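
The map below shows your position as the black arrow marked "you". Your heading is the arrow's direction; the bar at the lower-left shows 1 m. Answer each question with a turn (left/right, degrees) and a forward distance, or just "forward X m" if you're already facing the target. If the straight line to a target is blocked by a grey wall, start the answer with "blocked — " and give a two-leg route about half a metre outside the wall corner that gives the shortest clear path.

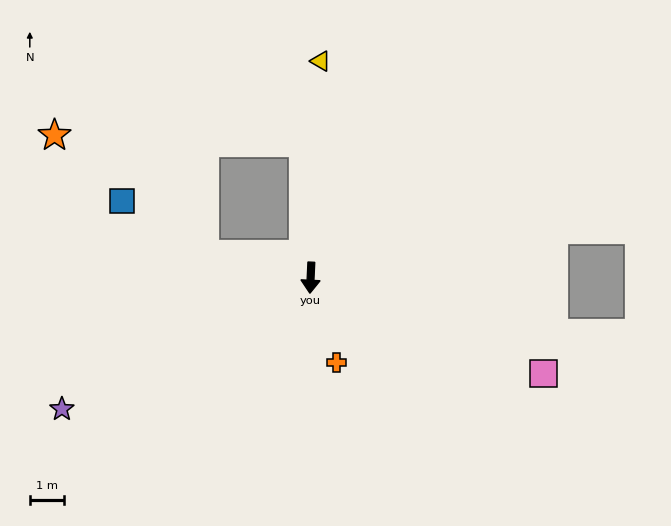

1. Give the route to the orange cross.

turn left 20°, forward 2.6 m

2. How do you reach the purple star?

turn right 60°, forward 8.2 m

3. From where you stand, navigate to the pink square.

turn left 70°, forward 7.3 m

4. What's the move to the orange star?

blocked — turn right 174°, forward 3.9 m, then turn left 85°, forward 7.2 m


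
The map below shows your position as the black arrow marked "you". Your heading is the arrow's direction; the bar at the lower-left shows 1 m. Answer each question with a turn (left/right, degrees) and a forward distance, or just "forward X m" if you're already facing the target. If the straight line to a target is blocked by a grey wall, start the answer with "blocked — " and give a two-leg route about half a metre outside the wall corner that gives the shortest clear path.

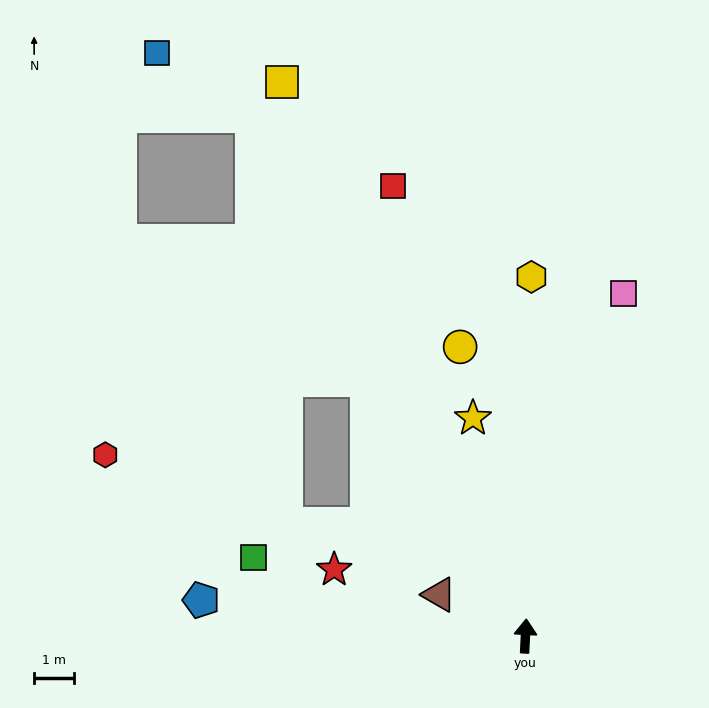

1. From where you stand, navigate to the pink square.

turn right 13°, forward 8.9 m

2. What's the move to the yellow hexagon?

forward 8.9 m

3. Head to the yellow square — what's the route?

turn left 27°, forward 15.0 m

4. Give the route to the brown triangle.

turn left 67°, forward 2.4 m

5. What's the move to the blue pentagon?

turn left 87°, forward 8.1 m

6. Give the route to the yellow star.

turn left 16°, forward 5.6 m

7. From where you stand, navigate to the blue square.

blocked — turn left 31°, forward 14.6 m, then turn left 28°, forward 2.8 m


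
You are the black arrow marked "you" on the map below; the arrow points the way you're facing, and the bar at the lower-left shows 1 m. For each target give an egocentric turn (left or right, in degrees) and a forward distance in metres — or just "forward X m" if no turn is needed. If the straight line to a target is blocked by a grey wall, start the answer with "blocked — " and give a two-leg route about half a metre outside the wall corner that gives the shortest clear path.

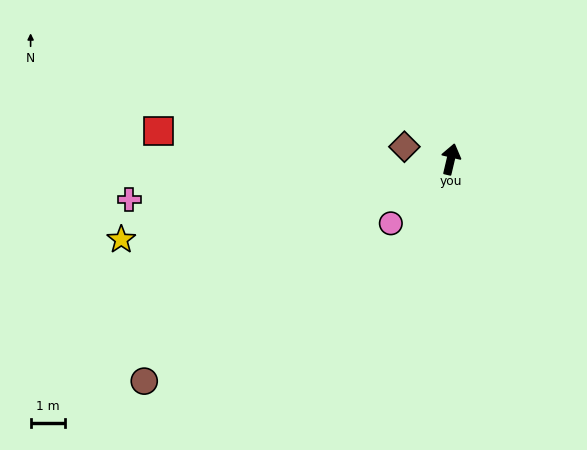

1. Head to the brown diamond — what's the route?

turn left 88°, forward 1.4 m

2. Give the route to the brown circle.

turn left 139°, forward 10.9 m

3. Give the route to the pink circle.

turn left 150°, forward 2.5 m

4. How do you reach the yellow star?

turn left 117°, forward 9.8 m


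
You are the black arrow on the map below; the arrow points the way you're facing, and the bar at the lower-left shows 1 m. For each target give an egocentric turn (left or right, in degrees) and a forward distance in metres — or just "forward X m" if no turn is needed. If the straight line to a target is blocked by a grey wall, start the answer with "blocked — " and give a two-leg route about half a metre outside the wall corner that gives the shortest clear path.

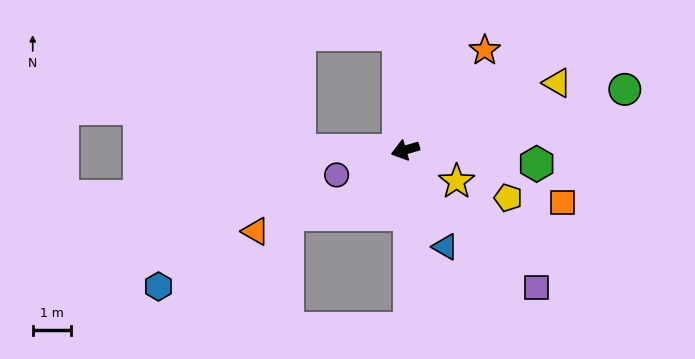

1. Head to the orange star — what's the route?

turn right 145°, forward 3.4 m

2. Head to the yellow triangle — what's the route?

turn right 172°, forward 4.4 m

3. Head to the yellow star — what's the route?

turn left 132°, forward 1.6 m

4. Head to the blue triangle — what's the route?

turn left 96°, forward 2.8 m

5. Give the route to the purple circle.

turn left 4°, forward 1.9 m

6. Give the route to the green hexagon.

turn left 158°, forward 3.5 m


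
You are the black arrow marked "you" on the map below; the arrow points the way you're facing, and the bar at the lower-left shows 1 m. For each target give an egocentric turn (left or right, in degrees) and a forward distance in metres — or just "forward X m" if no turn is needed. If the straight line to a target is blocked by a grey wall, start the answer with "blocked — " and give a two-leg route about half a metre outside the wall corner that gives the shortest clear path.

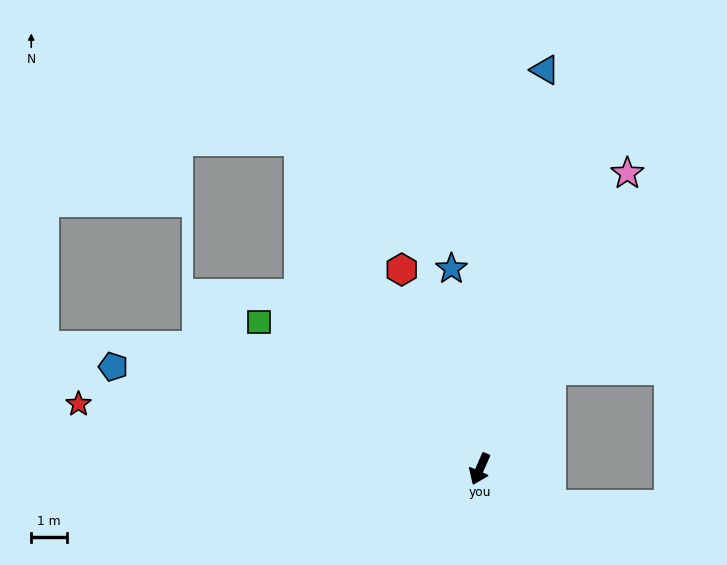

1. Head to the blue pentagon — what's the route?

turn right 82°, forward 10.6 m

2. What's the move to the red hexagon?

turn right 135°, forward 6.0 m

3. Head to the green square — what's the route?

turn right 100°, forward 7.4 m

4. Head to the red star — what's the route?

turn right 76°, forward 11.4 m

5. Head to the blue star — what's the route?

turn right 148°, forward 5.7 m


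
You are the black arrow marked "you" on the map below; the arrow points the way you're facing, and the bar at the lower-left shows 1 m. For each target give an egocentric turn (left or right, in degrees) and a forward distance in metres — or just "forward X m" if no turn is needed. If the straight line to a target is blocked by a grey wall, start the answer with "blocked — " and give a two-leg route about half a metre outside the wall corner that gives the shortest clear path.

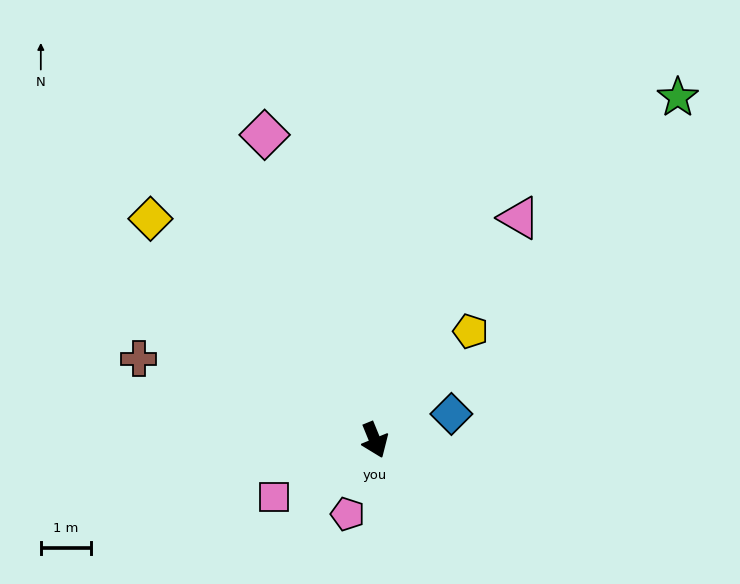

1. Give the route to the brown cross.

turn right 131°, forward 4.9 m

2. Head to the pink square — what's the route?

turn right 83°, forward 2.3 m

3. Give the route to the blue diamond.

turn left 87°, forward 1.6 m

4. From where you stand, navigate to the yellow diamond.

turn right 157°, forward 6.2 m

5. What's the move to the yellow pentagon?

turn left 116°, forward 2.9 m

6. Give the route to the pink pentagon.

turn right 42°, forward 1.6 m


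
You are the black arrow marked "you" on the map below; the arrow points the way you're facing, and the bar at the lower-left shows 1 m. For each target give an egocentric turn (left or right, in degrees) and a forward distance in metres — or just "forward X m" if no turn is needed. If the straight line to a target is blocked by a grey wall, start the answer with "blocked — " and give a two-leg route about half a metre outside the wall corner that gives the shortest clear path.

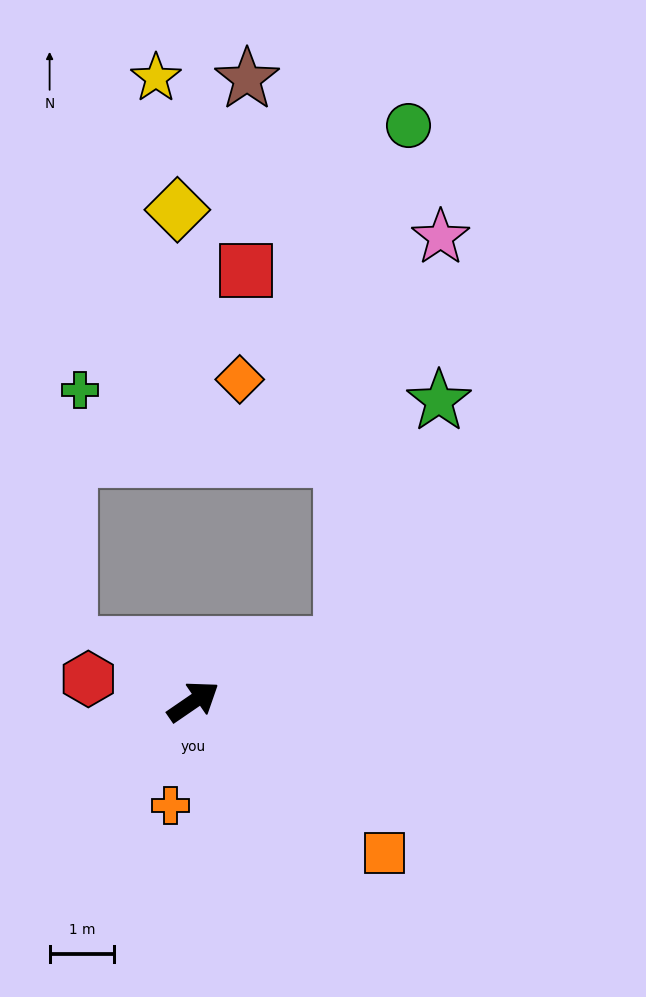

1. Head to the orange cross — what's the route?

turn right 137°, forward 1.6 m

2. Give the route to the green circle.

blocked — turn right 13°, forward 2.5 m, then turn left 61°, forward 8.1 m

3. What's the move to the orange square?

turn right 73°, forward 3.8 m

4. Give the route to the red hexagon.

turn left 133°, forward 1.7 m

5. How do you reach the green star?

blocked — turn right 13°, forward 2.5 m, then turn left 47°, forward 4.1 m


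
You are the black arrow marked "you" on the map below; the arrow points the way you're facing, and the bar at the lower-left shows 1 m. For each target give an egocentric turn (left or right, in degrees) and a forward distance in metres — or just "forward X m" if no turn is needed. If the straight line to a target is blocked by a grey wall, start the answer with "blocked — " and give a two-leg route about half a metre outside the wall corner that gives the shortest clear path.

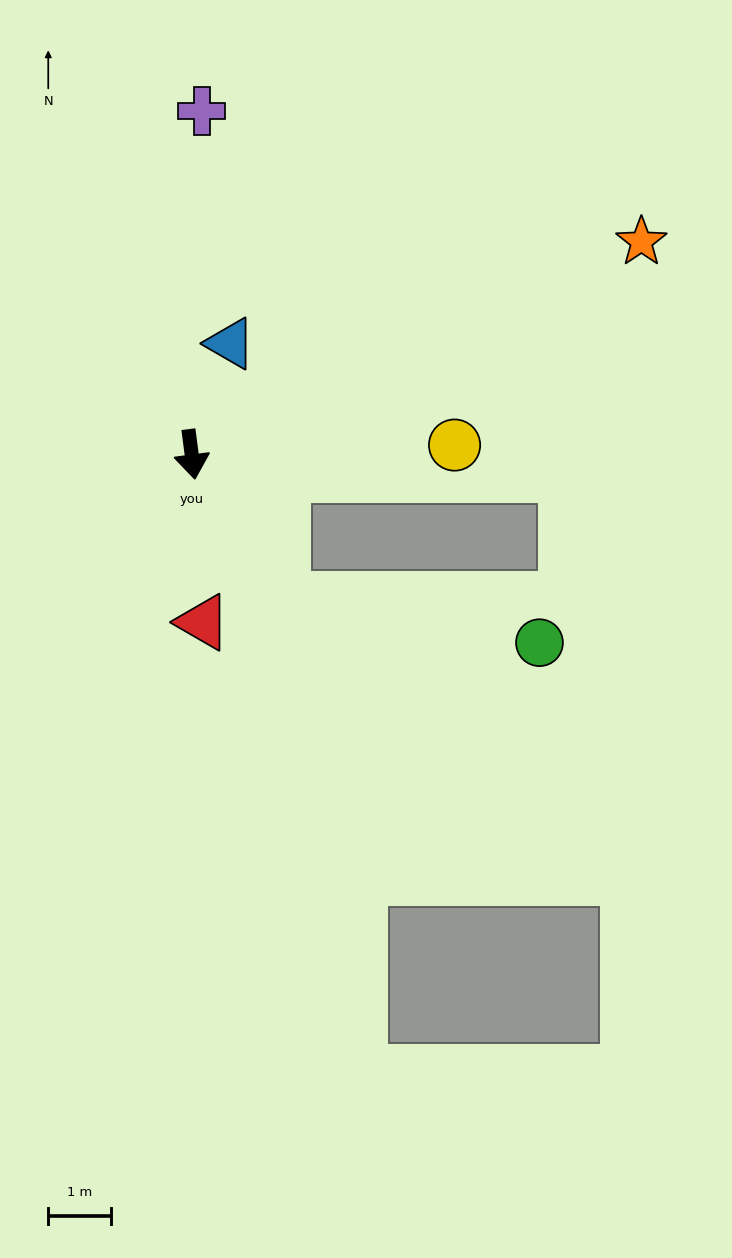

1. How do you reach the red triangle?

turn right 4°, forward 2.7 m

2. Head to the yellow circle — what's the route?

turn left 85°, forward 4.2 m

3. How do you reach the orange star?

turn left 108°, forward 7.9 m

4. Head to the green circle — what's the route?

blocked — turn left 25°, forward 2.7 m, then turn left 48°, forward 4.1 m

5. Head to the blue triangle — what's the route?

turn left 153°, forward 1.9 m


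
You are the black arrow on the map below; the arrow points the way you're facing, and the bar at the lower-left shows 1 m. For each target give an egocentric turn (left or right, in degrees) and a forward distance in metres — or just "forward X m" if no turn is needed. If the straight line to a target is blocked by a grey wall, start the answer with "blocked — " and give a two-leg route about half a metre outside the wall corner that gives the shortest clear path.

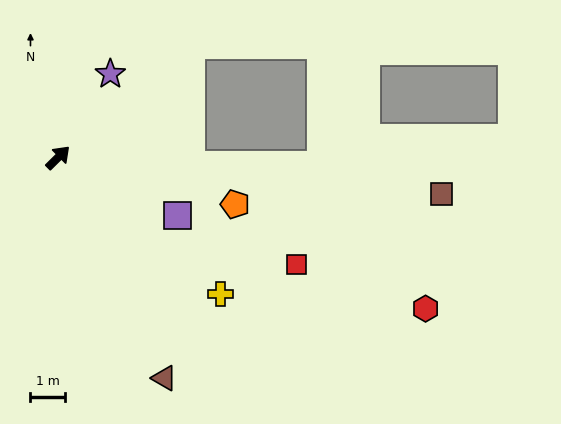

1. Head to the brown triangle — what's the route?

turn right 109°, forward 7.1 m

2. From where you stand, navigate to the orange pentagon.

turn right 59°, forward 5.3 m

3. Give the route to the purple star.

turn left 13°, forward 2.9 m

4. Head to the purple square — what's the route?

turn right 71°, forward 3.9 m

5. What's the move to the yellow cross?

turn right 85°, forward 6.2 m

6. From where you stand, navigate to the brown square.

turn right 50°, forward 11.2 m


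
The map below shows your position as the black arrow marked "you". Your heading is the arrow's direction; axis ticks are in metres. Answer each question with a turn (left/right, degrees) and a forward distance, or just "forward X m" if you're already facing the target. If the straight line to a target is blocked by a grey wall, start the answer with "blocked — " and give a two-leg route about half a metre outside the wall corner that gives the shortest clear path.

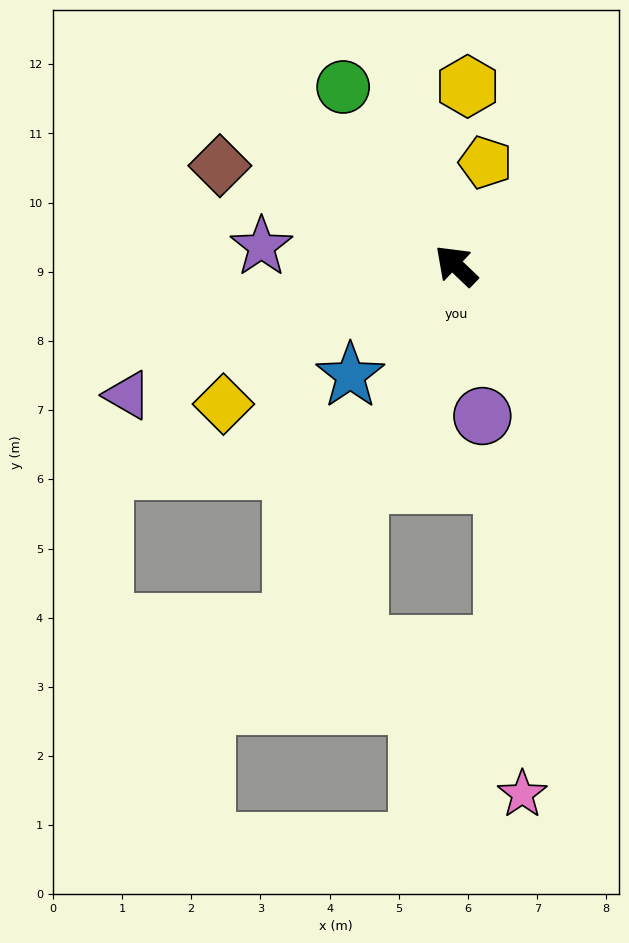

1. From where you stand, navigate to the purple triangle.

turn left 65°, forward 5.1 m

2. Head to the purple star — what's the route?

turn left 38°, forward 2.8 m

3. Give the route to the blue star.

turn left 90°, forward 2.2 m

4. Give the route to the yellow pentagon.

turn right 62°, forward 1.5 m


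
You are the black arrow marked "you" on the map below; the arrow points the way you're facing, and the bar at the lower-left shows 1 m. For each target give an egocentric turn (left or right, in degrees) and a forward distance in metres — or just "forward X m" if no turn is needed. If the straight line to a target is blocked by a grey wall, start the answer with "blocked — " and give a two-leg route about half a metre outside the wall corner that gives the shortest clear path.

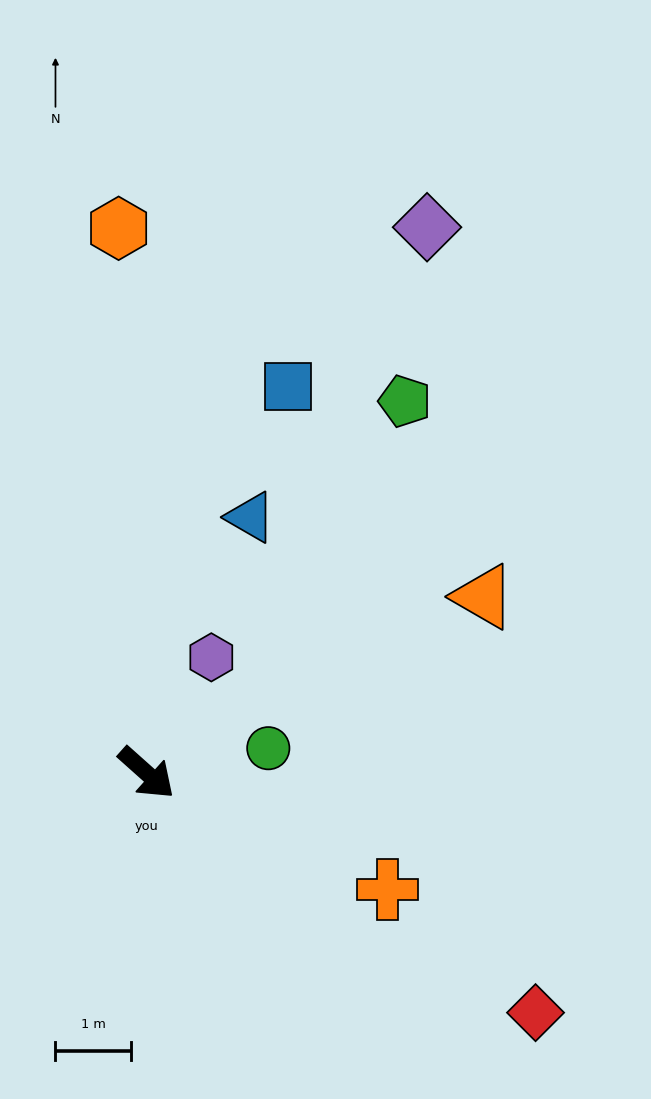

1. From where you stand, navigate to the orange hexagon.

turn left 135°, forward 7.2 m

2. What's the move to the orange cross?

turn left 16°, forward 3.6 m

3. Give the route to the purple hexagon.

turn left 103°, forward 1.8 m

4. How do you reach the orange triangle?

turn left 69°, forward 5.0 m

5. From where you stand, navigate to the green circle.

turn left 53°, forward 1.6 m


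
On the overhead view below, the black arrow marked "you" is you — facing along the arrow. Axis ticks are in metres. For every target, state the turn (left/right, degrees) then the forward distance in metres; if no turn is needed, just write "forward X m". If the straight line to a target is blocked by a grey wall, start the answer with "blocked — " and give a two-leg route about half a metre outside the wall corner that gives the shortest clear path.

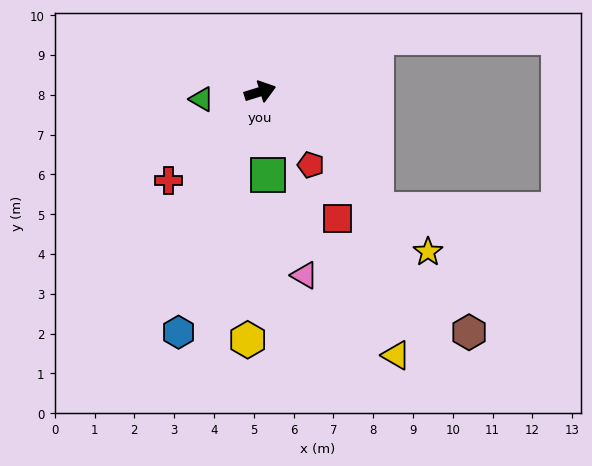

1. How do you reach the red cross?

turn right 153°, forward 3.2 m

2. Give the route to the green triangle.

turn left 170°, forward 1.5 m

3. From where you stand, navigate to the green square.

turn right 102°, forward 2.1 m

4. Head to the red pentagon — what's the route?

turn right 73°, forward 2.2 m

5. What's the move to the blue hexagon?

turn right 126°, forward 6.4 m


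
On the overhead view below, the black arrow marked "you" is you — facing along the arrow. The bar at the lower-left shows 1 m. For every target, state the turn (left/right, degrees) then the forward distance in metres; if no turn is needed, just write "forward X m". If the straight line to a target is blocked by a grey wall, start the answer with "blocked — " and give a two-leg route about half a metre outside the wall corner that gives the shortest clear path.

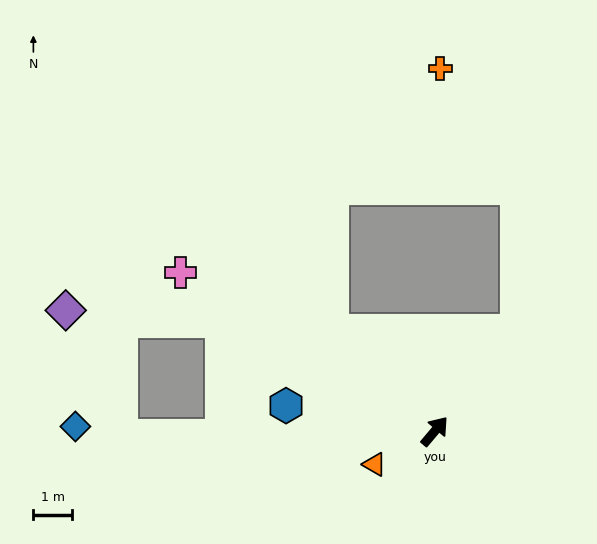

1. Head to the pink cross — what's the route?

turn left 98°, forward 7.7 m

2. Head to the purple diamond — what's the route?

blocked — turn left 103°, forward 6.2 m, then turn left 23°, forward 4.0 m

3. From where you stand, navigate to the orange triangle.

turn left 159°, forward 1.8 m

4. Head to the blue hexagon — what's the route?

turn left 120°, forward 3.9 m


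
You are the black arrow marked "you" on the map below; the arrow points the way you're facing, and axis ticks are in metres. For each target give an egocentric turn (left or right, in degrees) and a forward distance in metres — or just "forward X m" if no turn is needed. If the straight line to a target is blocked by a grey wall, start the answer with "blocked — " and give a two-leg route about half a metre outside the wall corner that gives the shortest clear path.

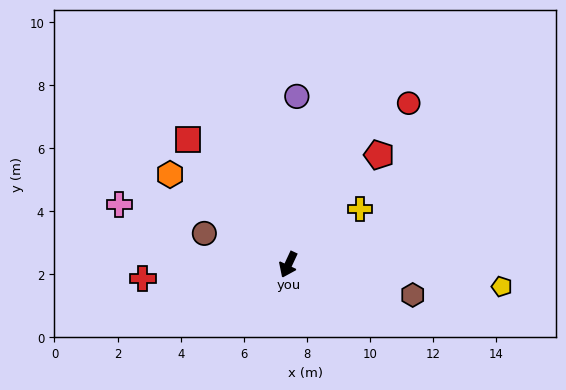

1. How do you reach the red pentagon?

turn left 165°, forward 4.5 m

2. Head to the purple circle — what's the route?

turn right 158°, forward 5.3 m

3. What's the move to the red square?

turn right 116°, forward 5.1 m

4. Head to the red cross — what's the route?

turn right 60°, forward 4.6 m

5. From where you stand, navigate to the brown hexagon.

turn left 101°, forward 4.1 m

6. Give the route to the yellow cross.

turn left 153°, forward 2.9 m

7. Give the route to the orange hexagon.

turn right 102°, forward 4.7 m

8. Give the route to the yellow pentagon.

turn left 109°, forward 6.8 m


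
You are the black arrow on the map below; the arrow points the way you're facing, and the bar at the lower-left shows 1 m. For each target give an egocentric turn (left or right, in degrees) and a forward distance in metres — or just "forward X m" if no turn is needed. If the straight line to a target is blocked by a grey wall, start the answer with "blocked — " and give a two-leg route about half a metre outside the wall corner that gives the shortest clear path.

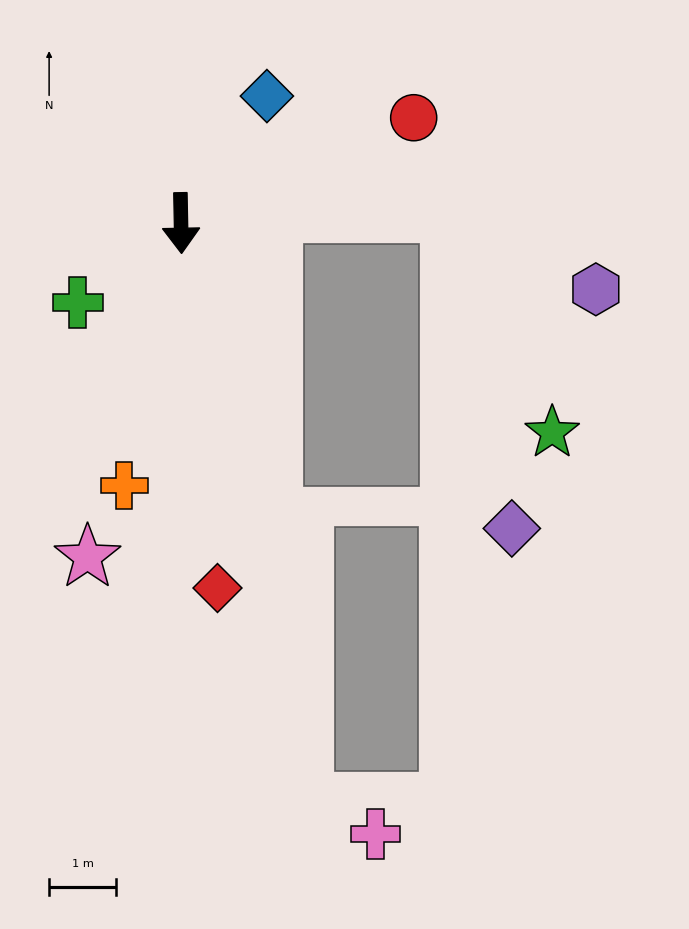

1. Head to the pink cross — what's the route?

blocked — turn left 11°, forward 8.9 m, then turn left 53°, forward 1.2 m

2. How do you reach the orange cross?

turn right 13°, forward 4.0 m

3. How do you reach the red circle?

turn left 113°, forward 3.8 m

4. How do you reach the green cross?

turn right 54°, forward 2.0 m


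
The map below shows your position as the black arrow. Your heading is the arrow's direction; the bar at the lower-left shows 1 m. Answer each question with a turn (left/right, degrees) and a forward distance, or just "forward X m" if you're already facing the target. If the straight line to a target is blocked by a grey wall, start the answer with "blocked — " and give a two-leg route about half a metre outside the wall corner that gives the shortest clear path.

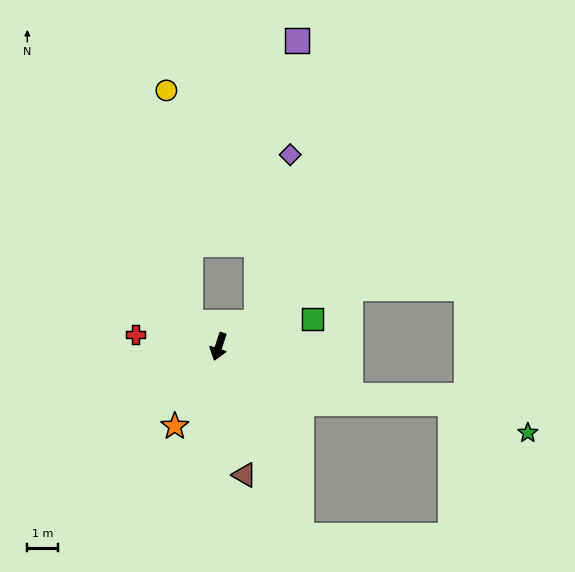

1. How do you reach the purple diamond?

blocked — turn left 140°, forward 1.5 m, then turn left 47°, forward 5.6 m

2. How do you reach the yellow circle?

blocked — turn right 112°, forward 1.2 m, then turn right 44°, forward 7.6 m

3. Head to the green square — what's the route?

turn left 124°, forward 3.2 m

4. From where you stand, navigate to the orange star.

turn right 11°, forward 3.0 m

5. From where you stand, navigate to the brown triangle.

turn left 29°, forward 4.3 m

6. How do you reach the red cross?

turn right 81°, forward 2.7 m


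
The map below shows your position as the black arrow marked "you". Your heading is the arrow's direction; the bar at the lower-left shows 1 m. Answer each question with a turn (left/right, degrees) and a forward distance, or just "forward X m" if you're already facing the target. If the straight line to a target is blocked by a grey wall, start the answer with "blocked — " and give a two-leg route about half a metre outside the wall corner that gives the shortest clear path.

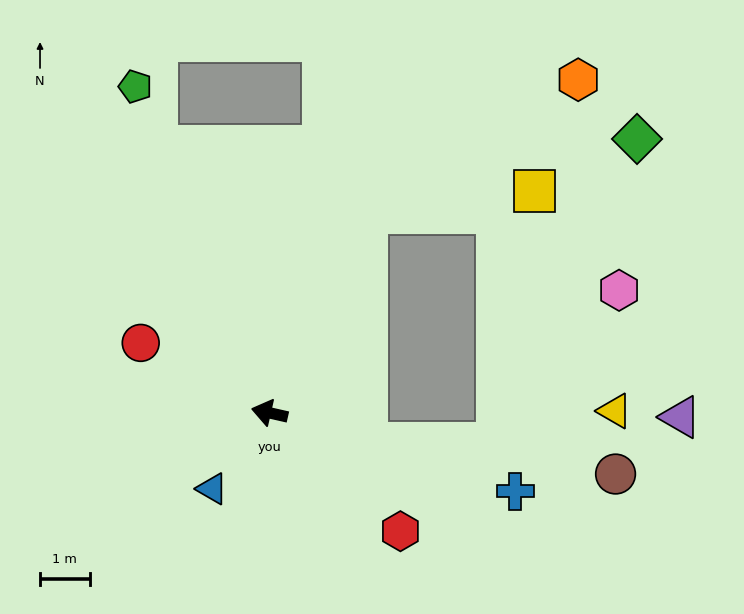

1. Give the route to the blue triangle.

turn left 66°, forward 1.9 m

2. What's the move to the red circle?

turn right 16°, forward 3.0 m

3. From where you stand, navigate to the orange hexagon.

blocked — turn right 103°, forward 4.5 m, then turn right 32°, forward 5.0 m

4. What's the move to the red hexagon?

turn left 151°, forward 3.6 m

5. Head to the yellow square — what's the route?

blocked — turn right 103°, forward 4.5 m, then turn right 57°, forward 3.4 m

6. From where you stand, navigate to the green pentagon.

turn right 55°, forward 7.1 m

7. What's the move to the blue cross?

turn left 175°, forward 5.2 m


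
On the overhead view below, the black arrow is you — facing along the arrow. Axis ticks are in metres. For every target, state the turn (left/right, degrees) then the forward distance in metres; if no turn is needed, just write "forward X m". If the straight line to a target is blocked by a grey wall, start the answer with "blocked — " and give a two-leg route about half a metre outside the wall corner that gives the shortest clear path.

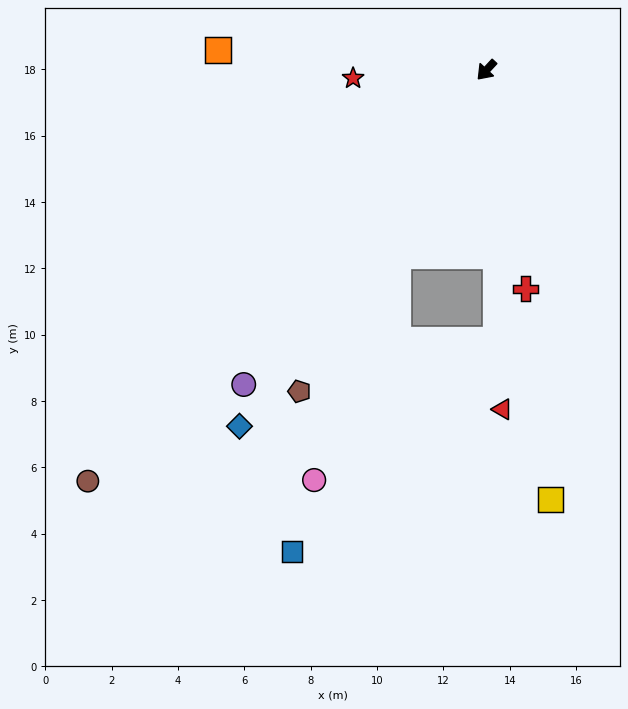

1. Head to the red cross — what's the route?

turn left 53°, forward 6.7 m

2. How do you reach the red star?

turn right 44°, forward 4.0 m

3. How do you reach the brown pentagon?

turn left 13°, forward 11.2 m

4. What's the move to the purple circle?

turn left 5°, forward 12.0 m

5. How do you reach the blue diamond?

turn left 8°, forward 13.1 m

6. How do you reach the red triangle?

turn left 45°, forward 10.2 m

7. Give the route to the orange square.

turn right 51°, forward 8.1 m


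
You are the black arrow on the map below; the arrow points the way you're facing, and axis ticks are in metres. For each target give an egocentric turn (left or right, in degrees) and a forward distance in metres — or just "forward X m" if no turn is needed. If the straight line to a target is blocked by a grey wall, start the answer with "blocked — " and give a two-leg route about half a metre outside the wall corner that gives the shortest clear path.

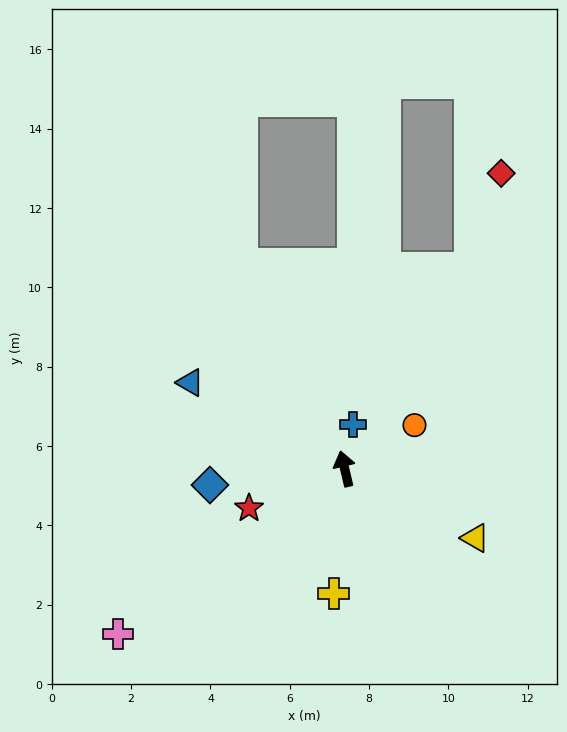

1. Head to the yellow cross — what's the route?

turn left 162°, forward 3.2 m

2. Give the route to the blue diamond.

turn left 84°, forward 3.4 m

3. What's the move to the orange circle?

turn right 71°, forward 2.1 m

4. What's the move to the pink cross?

turn left 113°, forward 7.1 m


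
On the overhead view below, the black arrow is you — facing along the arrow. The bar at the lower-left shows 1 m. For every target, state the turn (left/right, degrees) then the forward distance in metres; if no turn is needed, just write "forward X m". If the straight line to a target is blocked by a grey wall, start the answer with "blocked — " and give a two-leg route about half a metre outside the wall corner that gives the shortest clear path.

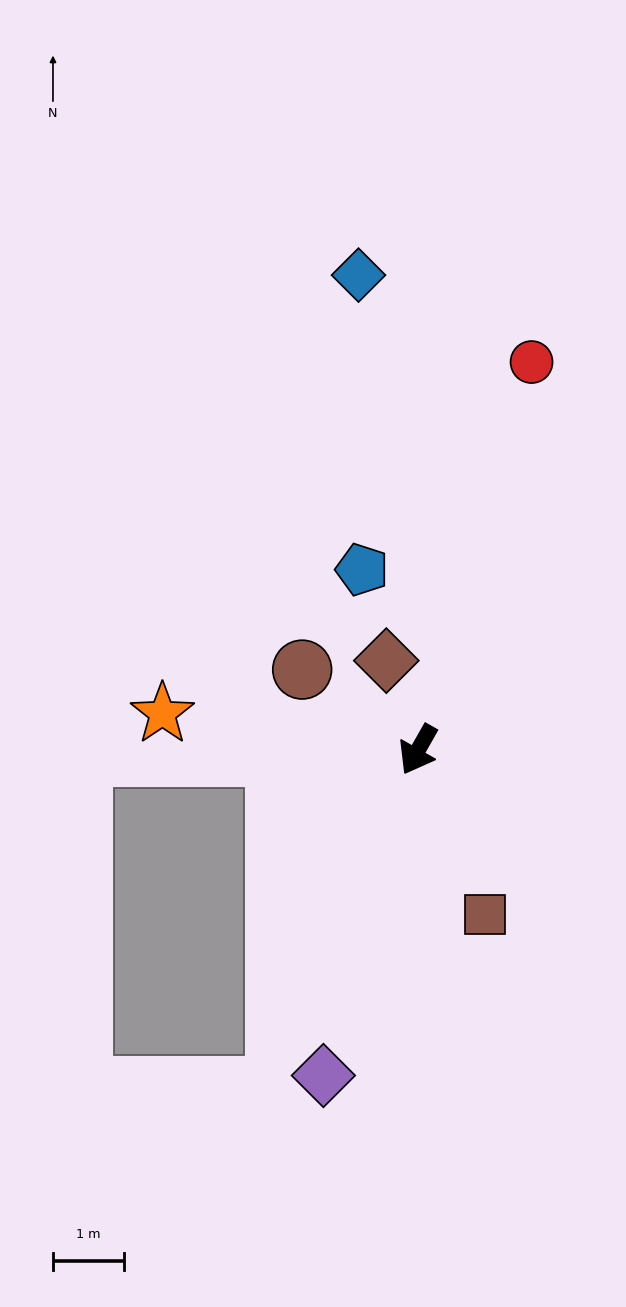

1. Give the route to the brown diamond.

turn right 131°, forward 1.3 m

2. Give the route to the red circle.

turn right 167°, forward 5.7 m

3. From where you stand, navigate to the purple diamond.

turn left 13°, forward 4.8 m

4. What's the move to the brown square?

turn left 52°, forward 2.5 m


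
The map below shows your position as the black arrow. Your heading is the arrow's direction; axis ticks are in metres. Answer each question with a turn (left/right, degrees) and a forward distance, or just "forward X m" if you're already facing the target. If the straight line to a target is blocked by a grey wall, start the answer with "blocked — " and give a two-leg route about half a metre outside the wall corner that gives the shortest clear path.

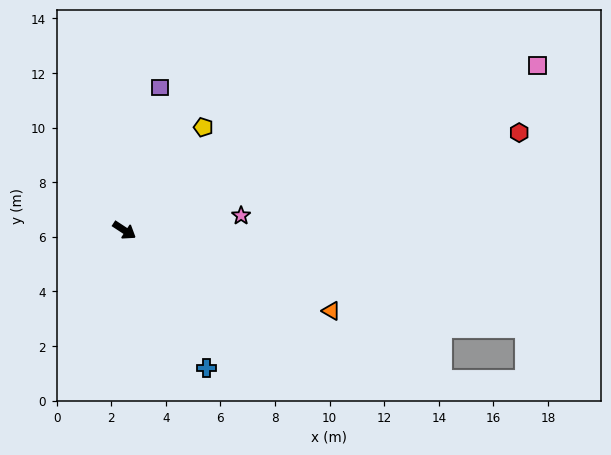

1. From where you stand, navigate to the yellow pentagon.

turn left 86°, forward 4.8 m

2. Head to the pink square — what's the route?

turn left 55°, forward 16.3 m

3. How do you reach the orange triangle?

turn left 12°, forward 8.1 m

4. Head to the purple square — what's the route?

turn left 109°, forward 5.4 m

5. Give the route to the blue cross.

turn right 26°, forward 5.9 m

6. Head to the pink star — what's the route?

turn left 40°, forward 4.3 m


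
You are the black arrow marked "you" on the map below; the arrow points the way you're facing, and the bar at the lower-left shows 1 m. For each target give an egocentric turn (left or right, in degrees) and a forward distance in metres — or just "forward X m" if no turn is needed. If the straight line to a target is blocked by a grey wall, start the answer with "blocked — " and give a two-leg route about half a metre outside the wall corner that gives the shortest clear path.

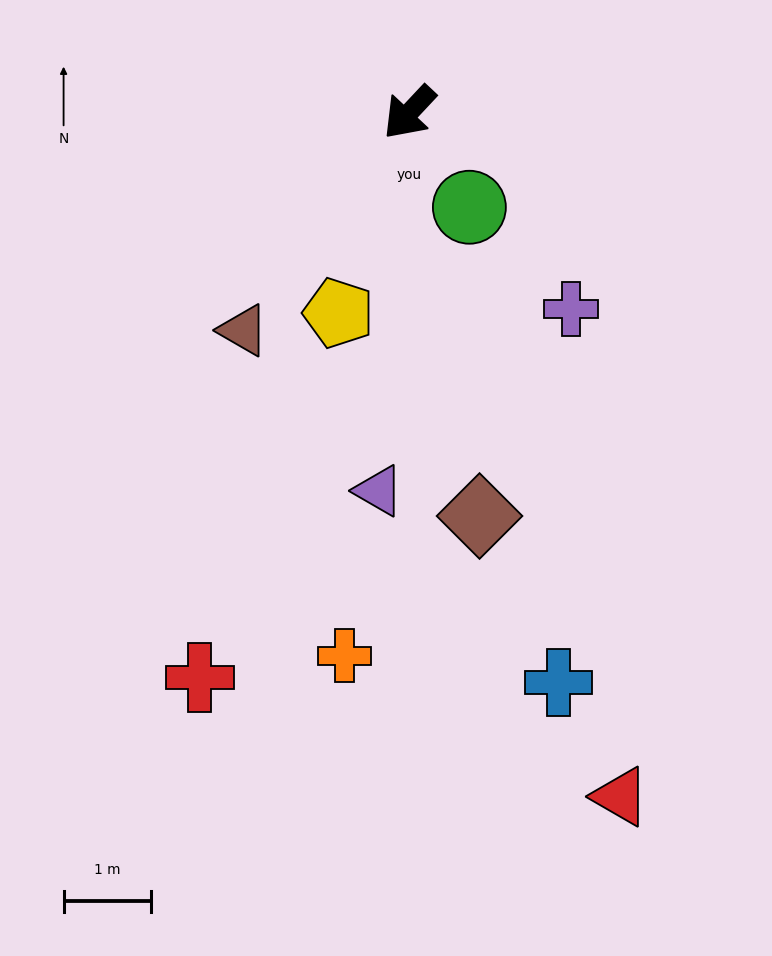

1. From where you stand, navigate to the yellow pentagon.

turn left 24°, forward 2.4 m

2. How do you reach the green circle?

turn left 76°, forward 1.3 m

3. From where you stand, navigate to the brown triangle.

turn left 6°, forward 3.1 m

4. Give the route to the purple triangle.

turn left 38°, forward 4.3 m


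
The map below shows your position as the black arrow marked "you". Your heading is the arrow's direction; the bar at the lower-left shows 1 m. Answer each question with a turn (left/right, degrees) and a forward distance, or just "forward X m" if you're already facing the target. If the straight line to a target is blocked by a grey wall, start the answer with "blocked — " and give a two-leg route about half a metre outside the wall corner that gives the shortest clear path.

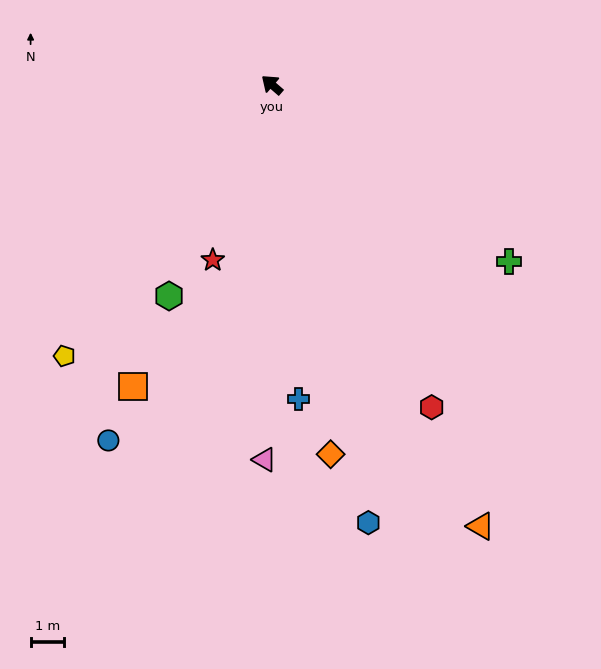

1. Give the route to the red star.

turn left 112°, forward 5.5 m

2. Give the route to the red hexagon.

turn left 157°, forward 10.7 m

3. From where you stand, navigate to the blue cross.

turn left 136°, forward 9.4 m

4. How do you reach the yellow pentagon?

turn left 93°, forward 10.2 m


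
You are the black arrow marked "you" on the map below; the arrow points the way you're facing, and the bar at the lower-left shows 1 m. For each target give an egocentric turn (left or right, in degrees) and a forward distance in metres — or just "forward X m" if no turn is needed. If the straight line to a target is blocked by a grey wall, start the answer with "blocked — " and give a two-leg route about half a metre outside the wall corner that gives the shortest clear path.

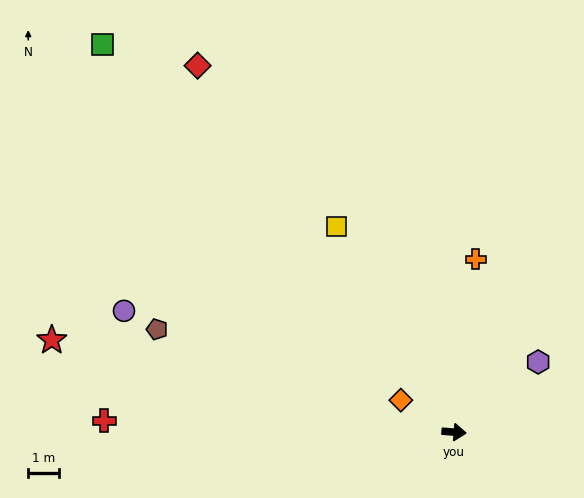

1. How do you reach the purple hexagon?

turn left 44°, forward 3.5 m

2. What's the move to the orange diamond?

turn left 154°, forward 2.0 m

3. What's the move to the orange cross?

turn left 87°, forward 5.6 m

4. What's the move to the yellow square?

turn left 124°, forward 7.6 m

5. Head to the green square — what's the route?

turn left 137°, forward 16.9 m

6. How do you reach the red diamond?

turn left 130°, forward 14.4 m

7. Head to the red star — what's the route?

turn left 172°, forward 13.3 m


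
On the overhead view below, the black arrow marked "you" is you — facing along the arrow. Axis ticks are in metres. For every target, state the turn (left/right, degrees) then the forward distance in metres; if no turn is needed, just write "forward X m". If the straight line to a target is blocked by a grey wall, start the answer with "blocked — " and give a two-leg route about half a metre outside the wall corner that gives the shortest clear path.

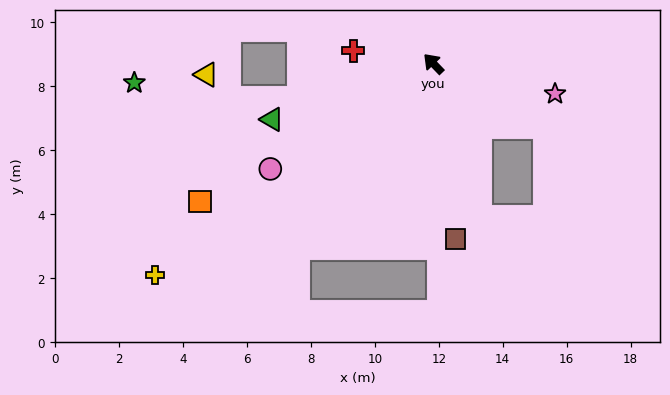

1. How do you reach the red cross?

turn left 37°, forward 2.5 m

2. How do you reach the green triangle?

turn left 65°, forward 5.3 m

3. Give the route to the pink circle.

turn left 79°, forward 6.1 m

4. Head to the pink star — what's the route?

turn right 148°, forward 3.9 m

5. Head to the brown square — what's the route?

turn left 143°, forward 5.5 m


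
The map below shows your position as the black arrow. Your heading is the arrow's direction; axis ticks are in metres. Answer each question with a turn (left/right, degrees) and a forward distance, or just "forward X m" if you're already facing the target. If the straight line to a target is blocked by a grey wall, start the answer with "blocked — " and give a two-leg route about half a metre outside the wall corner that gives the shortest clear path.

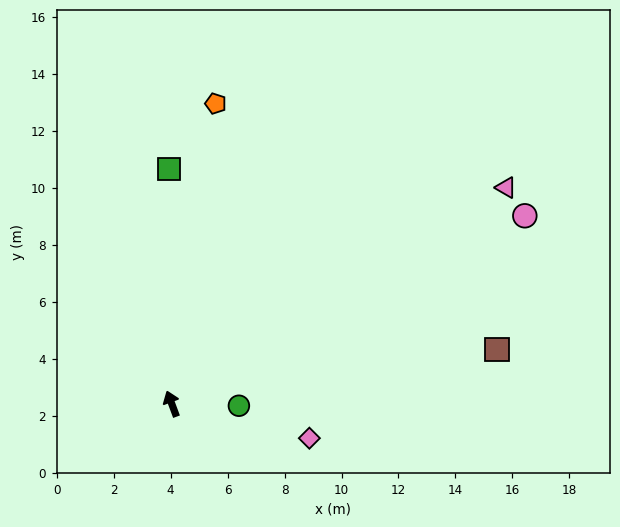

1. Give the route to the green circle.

turn right 112°, forward 2.4 m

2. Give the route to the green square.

turn right 20°, forward 8.2 m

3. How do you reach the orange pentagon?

turn right 29°, forward 10.7 m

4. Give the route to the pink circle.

turn right 82°, forward 14.0 m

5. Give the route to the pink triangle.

turn right 77°, forward 14.0 m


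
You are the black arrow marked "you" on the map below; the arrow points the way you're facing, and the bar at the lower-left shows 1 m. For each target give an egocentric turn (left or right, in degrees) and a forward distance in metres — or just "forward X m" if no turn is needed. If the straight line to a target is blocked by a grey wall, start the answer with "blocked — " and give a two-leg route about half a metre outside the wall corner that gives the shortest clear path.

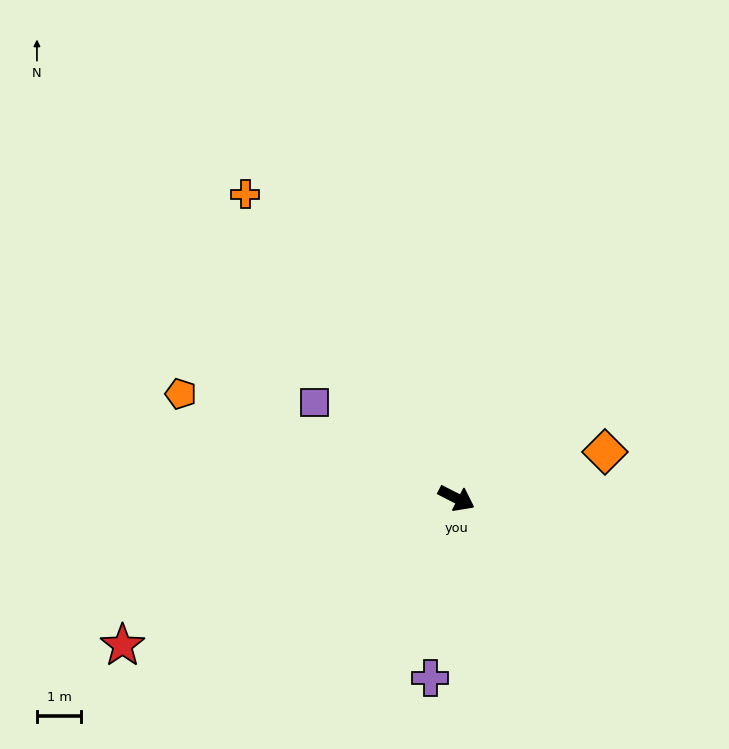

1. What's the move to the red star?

turn right 129°, forward 8.2 m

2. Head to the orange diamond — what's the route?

turn left 44°, forward 3.5 m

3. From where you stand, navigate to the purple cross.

turn right 71°, forward 4.1 m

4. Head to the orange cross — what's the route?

turn left 152°, forward 8.3 m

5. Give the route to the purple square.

turn left 173°, forward 3.9 m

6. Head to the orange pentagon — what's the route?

turn right 174°, forward 6.6 m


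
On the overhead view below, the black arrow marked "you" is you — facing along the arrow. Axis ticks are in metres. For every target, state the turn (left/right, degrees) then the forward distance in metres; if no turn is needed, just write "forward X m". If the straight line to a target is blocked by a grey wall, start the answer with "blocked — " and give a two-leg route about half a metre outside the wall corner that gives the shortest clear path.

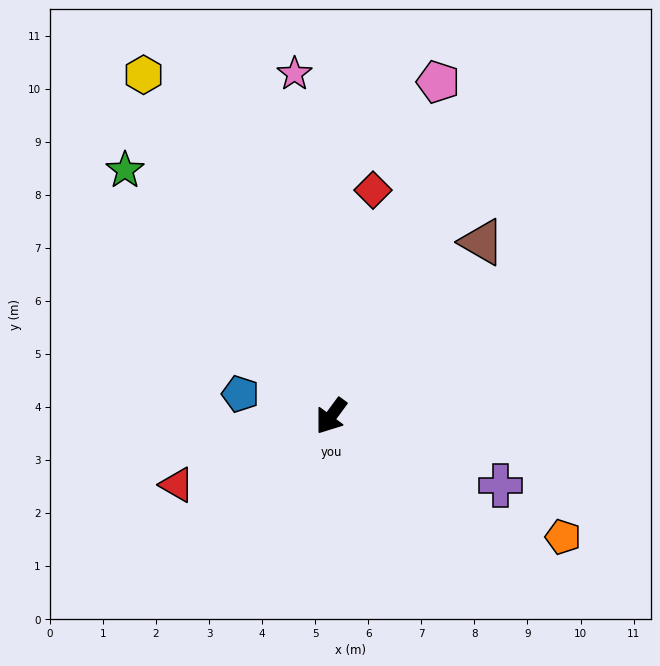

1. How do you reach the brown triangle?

turn left 175°, forward 4.3 m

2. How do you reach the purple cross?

turn left 104°, forward 3.4 m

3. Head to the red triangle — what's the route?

turn right 30°, forward 3.2 m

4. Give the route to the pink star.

turn right 138°, forward 6.5 m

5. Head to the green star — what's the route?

turn right 104°, forward 6.0 m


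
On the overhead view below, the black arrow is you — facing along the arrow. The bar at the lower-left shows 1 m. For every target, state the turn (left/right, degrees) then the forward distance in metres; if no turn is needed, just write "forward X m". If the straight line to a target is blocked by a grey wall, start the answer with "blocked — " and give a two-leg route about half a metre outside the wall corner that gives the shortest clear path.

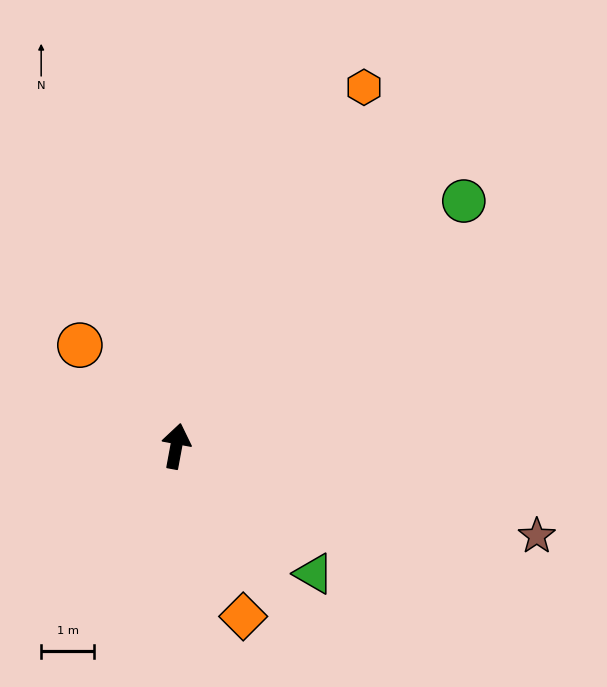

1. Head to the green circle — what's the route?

turn right 39°, forward 7.1 m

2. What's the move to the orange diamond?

turn right 148°, forward 3.4 m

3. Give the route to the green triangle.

turn right 122°, forward 3.5 m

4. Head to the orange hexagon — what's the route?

turn right 17°, forward 7.6 m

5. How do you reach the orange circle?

turn left 54°, forward 2.6 m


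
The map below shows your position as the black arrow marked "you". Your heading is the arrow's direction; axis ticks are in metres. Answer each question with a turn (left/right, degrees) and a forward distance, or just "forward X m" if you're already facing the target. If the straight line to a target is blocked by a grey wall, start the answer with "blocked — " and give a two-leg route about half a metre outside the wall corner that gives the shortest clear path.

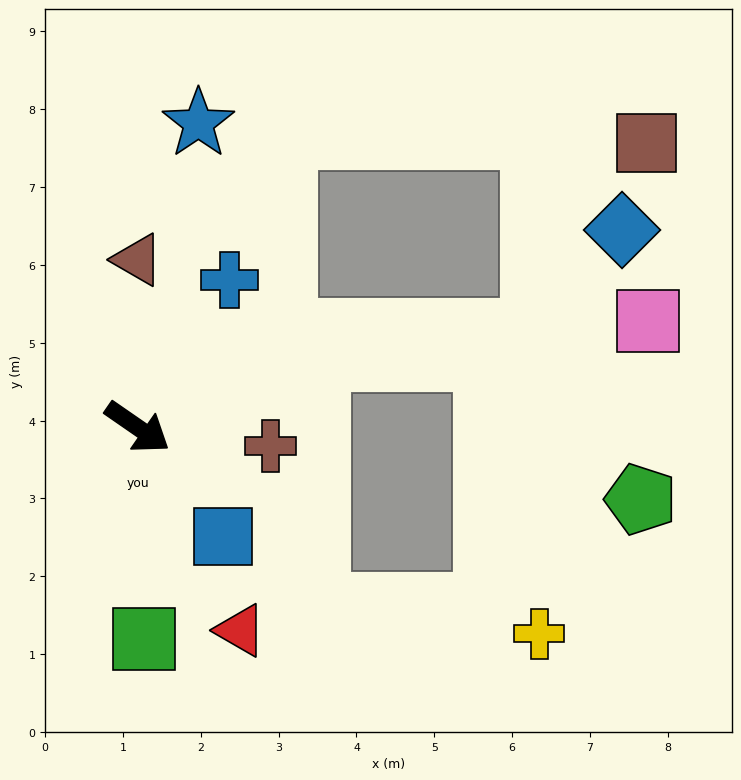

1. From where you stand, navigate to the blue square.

turn right 17°, forward 1.8 m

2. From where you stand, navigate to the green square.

turn right 54°, forward 2.7 m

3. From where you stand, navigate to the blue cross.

turn left 93°, forward 2.2 m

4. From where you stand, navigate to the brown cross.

turn left 27°, forward 1.7 m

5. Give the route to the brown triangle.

turn left 125°, forward 2.2 m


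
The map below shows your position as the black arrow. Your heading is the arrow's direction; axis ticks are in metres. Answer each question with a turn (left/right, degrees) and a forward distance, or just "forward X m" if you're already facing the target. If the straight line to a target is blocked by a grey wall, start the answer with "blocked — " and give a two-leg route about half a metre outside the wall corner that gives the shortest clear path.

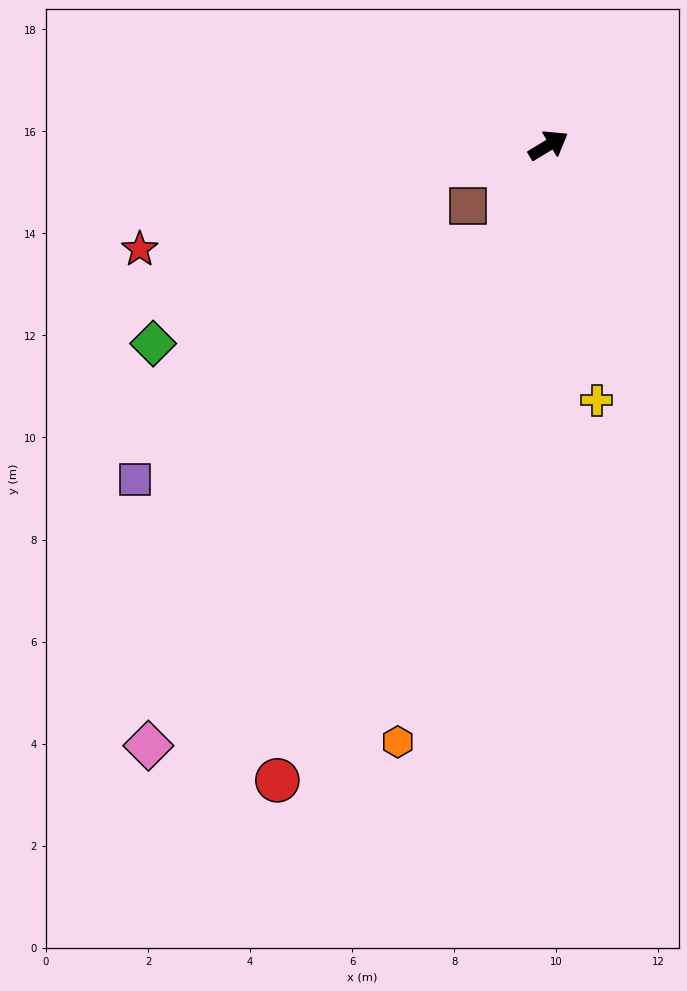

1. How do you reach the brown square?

turn right 174°, forward 2.0 m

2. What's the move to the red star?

turn left 163°, forward 8.3 m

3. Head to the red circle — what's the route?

turn right 144°, forward 13.5 m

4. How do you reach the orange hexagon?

turn right 135°, forward 12.1 m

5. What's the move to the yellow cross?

turn right 110°, forward 5.1 m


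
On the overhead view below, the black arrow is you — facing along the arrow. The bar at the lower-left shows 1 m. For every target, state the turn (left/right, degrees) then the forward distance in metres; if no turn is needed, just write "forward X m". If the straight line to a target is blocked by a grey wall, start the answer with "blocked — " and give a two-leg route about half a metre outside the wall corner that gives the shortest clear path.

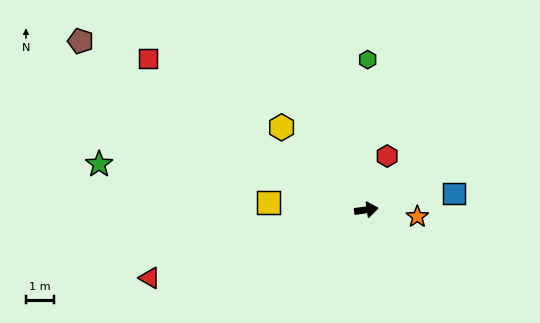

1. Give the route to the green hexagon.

turn left 81°, forward 5.3 m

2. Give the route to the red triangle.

turn right 171°, forward 8.0 m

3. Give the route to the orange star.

turn right 16°, forward 1.8 m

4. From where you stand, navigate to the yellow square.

turn left 168°, forward 3.5 m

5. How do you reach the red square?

turn left 137°, forward 9.4 m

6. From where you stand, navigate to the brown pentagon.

turn left 141°, forward 11.7 m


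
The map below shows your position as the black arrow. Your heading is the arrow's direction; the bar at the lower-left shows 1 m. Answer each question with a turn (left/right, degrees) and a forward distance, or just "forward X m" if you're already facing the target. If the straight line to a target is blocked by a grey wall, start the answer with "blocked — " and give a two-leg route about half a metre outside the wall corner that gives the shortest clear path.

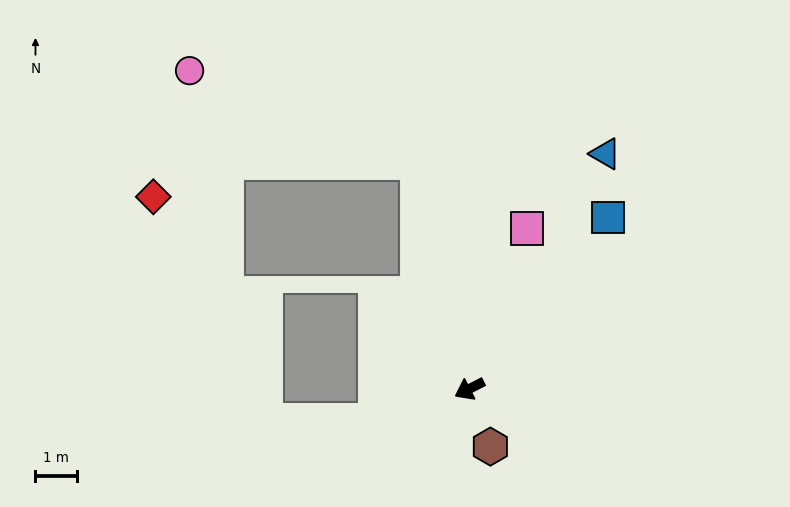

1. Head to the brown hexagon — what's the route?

turn left 83°, forward 1.5 m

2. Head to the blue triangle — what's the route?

turn right 147°, forward 6.6 m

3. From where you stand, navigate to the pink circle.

blocked — turn right 104°, forward 5.6 m, then turn left 55°, forward 6.0 m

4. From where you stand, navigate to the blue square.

turn right 156°, forward 5.4 m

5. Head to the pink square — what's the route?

turn right 137°, forward 4.1 m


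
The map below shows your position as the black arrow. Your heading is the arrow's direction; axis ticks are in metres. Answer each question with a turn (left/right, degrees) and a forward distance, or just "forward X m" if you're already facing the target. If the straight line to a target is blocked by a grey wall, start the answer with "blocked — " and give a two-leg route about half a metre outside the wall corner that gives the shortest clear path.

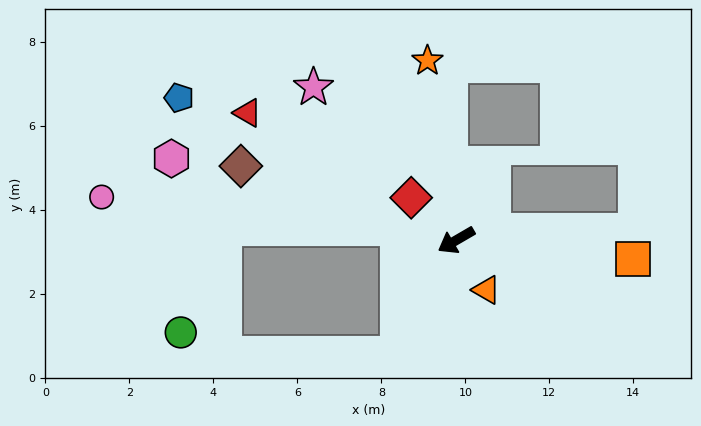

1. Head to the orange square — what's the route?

turn left 144°, forward 4.2 m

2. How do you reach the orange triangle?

turn left 91°, forward 1.4 m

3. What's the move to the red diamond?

turn right 74°, forward 1.5 m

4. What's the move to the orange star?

turn right 111°, forward 4.3 m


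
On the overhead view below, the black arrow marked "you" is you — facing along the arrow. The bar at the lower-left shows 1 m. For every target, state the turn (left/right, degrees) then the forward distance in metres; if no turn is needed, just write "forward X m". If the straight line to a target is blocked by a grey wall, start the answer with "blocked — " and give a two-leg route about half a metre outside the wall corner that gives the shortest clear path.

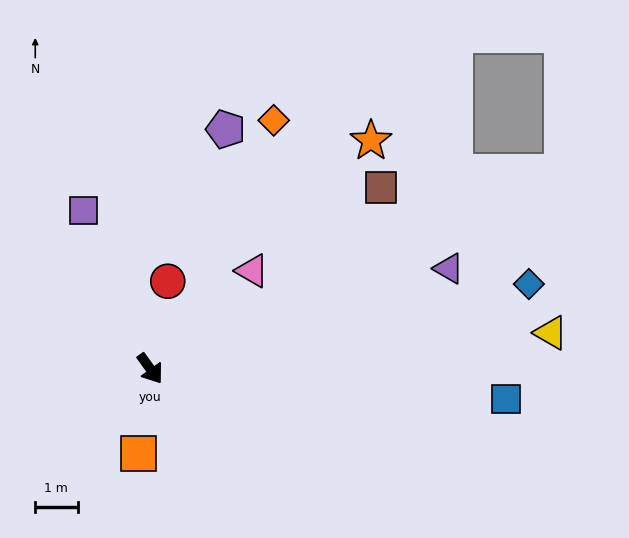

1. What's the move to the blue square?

turn left 49°, forward 8.4 m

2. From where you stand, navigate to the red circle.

turn left 133°, forward 2.1 m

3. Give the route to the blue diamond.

turn left 67°, forward 9.2 m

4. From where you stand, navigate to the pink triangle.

turn left 98°, forward 3.3 m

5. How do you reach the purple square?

turn left 167°, forward 4.1 m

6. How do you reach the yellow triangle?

turn left 59°, forward 9.5 m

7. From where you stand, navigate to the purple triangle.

turn left 73°, forward 7.4 m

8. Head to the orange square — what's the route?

turn right 44°, forward 2.0 m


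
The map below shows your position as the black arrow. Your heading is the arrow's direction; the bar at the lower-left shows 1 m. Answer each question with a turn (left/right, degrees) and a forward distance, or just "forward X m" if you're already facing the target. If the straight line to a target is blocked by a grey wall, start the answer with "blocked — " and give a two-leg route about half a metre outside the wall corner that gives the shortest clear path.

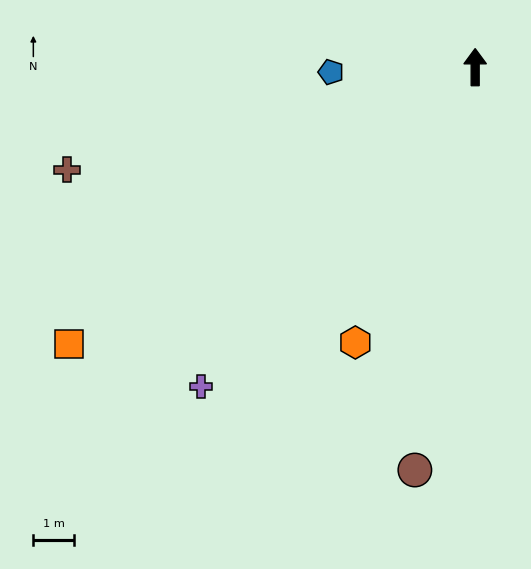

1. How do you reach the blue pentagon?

turn left 92°, forward 3.6 m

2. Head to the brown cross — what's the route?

turn left 104°, forward 10.4 m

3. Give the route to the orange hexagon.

turn left 156°, forward 7.4 m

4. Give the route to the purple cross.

turn left 139°, forward 10.4 m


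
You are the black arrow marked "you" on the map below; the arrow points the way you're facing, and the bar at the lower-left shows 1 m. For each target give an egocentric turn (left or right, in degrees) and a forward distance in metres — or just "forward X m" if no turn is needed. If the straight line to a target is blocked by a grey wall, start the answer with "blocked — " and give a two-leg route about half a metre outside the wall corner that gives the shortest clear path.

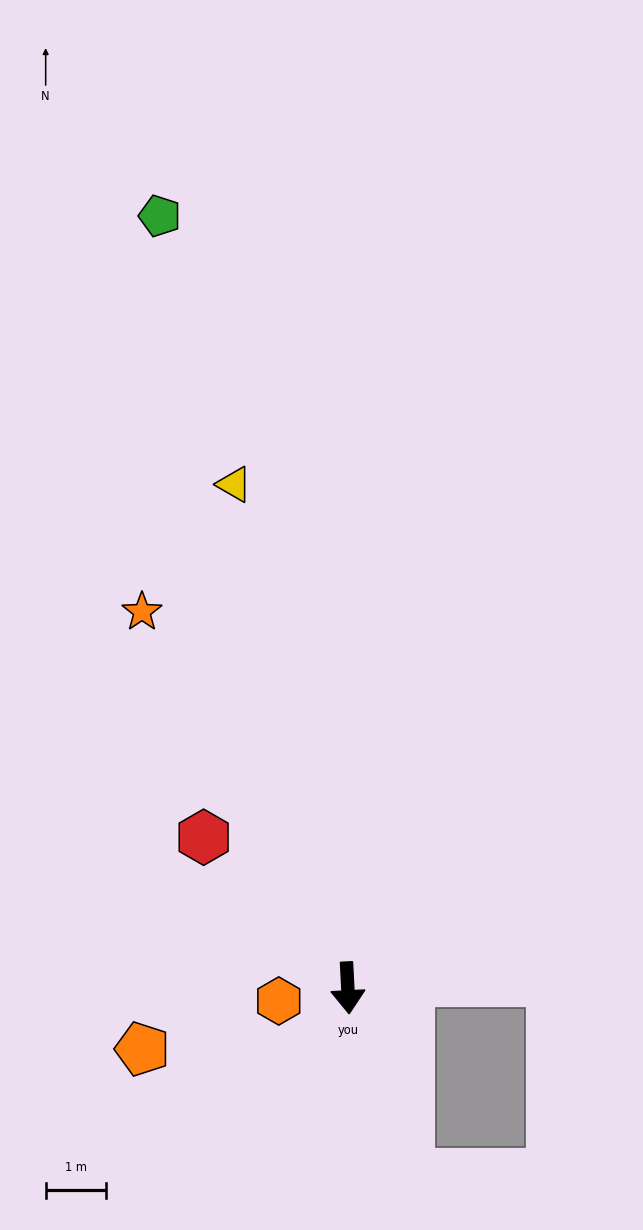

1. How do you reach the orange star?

turn right 154°, forward 7.1 m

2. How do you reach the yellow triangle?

turn right 170°, forward 8.5 m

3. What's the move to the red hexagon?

turn right 139°, forward 3.4 m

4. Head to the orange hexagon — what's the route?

turn right 82°, forward 1.2 m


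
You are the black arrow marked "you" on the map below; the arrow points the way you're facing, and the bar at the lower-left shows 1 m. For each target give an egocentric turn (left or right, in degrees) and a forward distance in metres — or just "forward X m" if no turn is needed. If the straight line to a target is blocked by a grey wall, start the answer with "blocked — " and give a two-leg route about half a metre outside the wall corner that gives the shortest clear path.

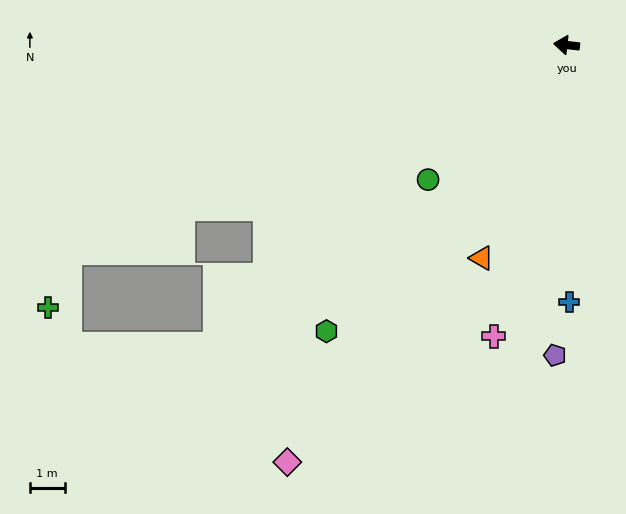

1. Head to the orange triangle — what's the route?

turn left 75°, forward 6.6 m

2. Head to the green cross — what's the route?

blocked — turn left 29°, forward 15.6 m, then turn left 49°, forward 1.7 m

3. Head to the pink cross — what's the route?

turn left 82°, forward 8.6 m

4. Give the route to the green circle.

turn left 51°, forward 5.6 m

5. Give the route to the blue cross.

turn left 97°, forward 7.4 m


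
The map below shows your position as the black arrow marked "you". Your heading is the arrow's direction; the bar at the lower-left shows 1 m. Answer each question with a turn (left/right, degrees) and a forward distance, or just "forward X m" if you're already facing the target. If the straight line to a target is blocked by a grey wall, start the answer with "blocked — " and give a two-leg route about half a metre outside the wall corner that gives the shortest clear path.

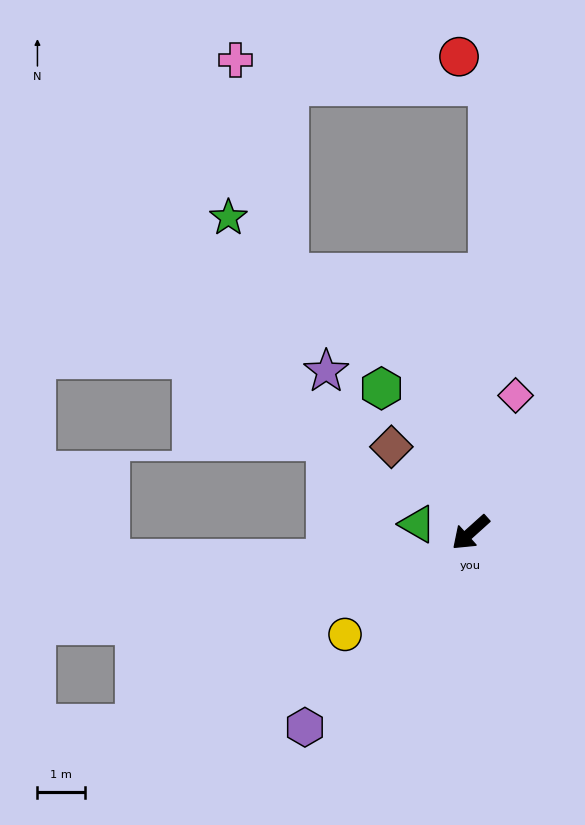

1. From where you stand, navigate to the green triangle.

turn right 51°, forward 1.1 m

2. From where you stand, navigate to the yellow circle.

turn right 3°, forward 3.4 m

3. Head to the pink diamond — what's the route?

turn right 150°, forward 3.1 m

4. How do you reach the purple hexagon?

turn left 8°, forward 5.4 m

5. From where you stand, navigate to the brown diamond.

turn right 89°, forward 2.5 m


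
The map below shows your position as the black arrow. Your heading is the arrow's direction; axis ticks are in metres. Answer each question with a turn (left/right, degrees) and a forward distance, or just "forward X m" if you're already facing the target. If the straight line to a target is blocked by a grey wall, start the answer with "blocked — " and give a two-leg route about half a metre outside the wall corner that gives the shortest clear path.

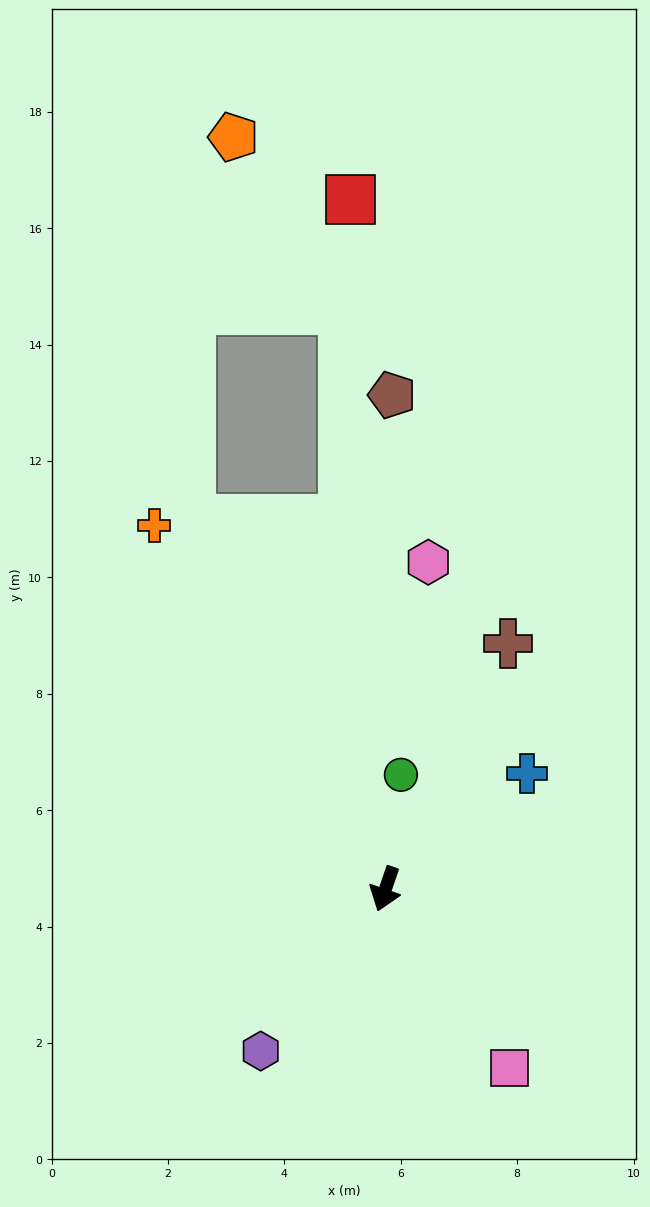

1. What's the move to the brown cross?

turn left 172°, forward 4.7 m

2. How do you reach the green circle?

turn right 169°, forward 2.0 m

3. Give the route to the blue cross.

turn left 148°, forward 3.1 m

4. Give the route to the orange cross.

turn right 129°, forward 7.4 m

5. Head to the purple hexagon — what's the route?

turn right 19°, forward 3.5 m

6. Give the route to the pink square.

turn left 54°, forward 3.7 m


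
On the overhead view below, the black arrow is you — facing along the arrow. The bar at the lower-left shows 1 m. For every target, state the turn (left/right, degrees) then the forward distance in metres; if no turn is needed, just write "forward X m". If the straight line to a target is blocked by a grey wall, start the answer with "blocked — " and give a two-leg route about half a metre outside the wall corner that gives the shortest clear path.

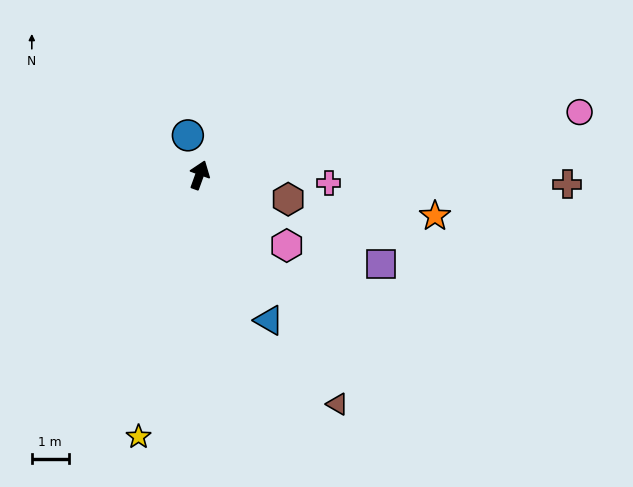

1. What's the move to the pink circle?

turn right 61°, forward 10.5 m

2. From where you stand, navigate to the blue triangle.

turn right 135°, forward 4.4 m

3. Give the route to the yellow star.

turn right 173°, forward 7.3 m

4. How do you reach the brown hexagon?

turn right 85°, forward 2.5 m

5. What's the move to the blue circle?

turn left 36°, forward 1.1 m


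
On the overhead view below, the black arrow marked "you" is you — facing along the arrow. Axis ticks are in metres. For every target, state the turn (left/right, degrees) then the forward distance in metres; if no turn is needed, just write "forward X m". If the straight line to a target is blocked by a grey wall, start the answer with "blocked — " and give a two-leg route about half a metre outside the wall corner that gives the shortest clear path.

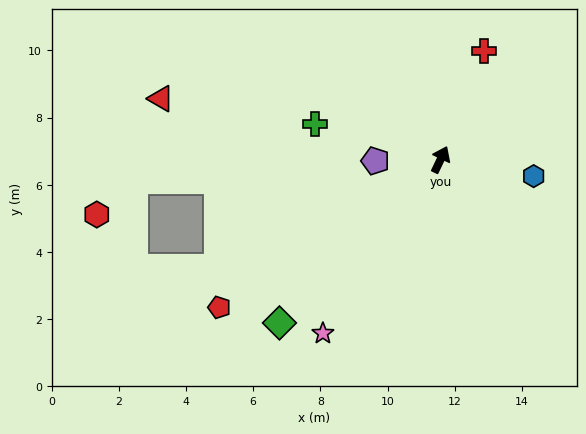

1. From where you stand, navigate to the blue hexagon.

turn right 75°, forward 2.8 m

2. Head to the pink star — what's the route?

turn left 171°, forward 6.2 m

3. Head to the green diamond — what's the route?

turn left 161°, forward 6.8 m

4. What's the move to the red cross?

turn left 4°, forward 3.5 m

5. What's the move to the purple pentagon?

turn left 117°, forward 1.9 m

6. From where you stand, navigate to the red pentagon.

turn left 149°, forward 7.9 m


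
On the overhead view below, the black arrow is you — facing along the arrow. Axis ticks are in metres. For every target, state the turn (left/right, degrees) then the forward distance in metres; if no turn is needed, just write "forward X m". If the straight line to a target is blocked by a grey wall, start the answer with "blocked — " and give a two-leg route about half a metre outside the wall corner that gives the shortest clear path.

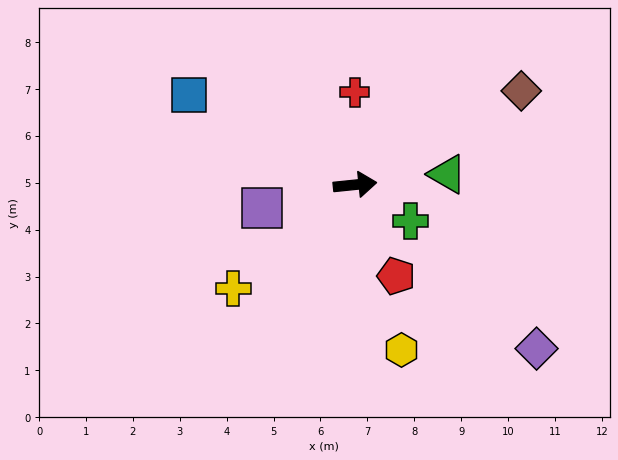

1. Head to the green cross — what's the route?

turn right 39°, forward 1.4 m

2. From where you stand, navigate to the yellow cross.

turn right 145°, forward 3.4 m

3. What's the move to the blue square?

turn left 146°, forward 4.0 m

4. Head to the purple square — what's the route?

turn right 172°, forward 2.0 m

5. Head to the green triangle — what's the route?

forward 2.0 m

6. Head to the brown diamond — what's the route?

turn left 24°, forward 4.1 m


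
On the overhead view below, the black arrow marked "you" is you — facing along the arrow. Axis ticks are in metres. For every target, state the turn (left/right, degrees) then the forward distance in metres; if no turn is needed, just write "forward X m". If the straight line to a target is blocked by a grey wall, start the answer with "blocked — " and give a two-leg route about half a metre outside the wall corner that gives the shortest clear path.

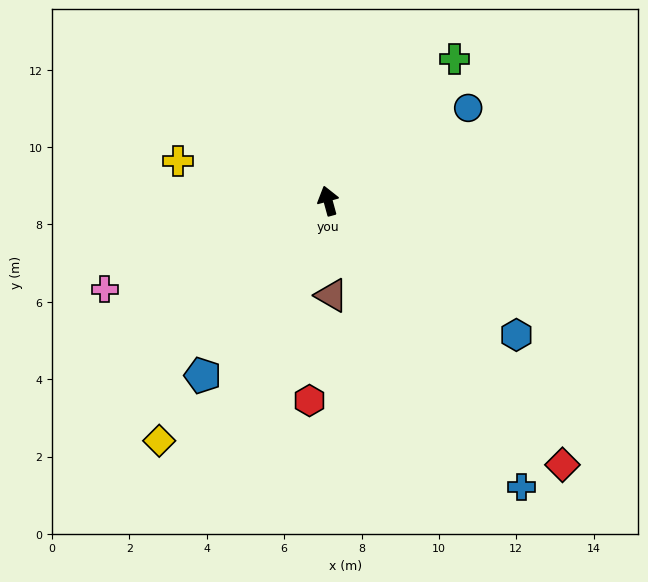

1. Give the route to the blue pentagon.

turn left 129°, forward 5.6 m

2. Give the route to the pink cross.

turn left 96°, forward 6.2 m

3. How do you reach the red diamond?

turn right 154°, forward 9.1 m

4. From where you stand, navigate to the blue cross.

turn right 161°, forward 8.9 m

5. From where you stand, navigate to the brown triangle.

turn left 167°, forward 2.4 m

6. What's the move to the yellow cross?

turn left 60°, forward 4.0 m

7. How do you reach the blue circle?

turn right 72°, forward 4.3 m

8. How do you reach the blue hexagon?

turn right 141°, forward 6.0 m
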